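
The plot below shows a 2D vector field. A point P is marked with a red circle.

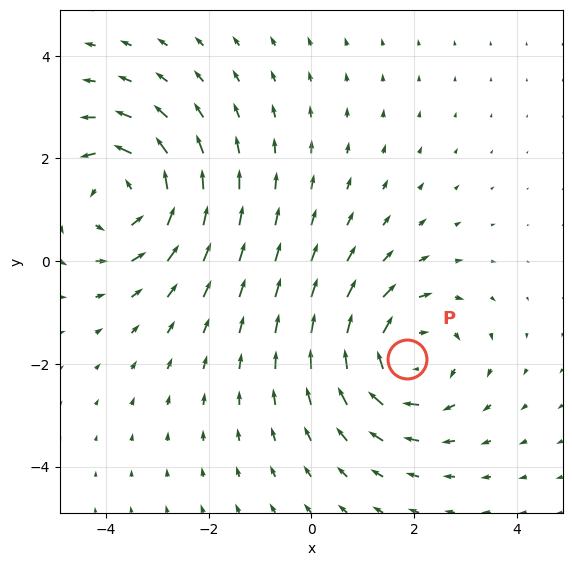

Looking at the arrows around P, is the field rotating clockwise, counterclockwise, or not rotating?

Near P at (1.9, -1.9) the arrows circulate clockwise. The curl (z-component) there is about -3; negative curl means clockwise rotation.

clockwise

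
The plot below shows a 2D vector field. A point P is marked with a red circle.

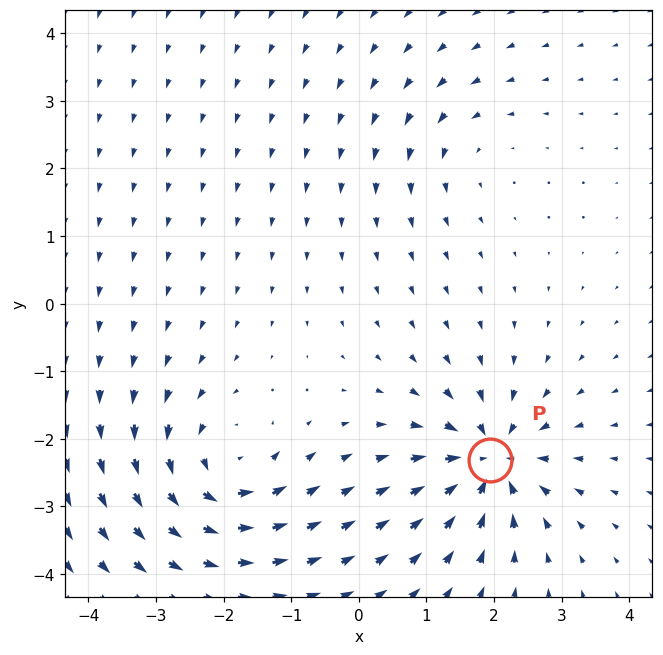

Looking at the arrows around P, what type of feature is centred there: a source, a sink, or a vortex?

sink

At P (1.9, -2.3) the arrows converge inward. Divergence about -7, curl ≈0 — negative divergence with near-zero curl is a sink.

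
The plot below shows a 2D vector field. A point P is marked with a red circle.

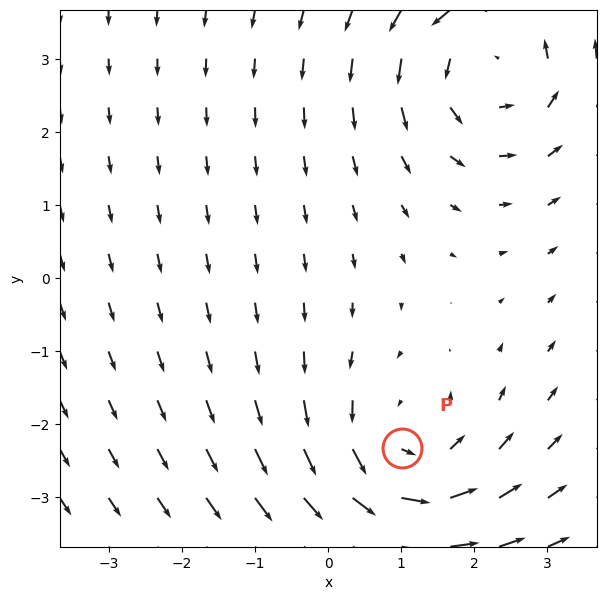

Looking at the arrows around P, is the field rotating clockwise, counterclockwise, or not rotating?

counterclockwise

Near P at (1.0, -2.3) the arrows circulate counterclockwise. The curl (z-component) there is about +4; positive curl means counterclockwise rotation.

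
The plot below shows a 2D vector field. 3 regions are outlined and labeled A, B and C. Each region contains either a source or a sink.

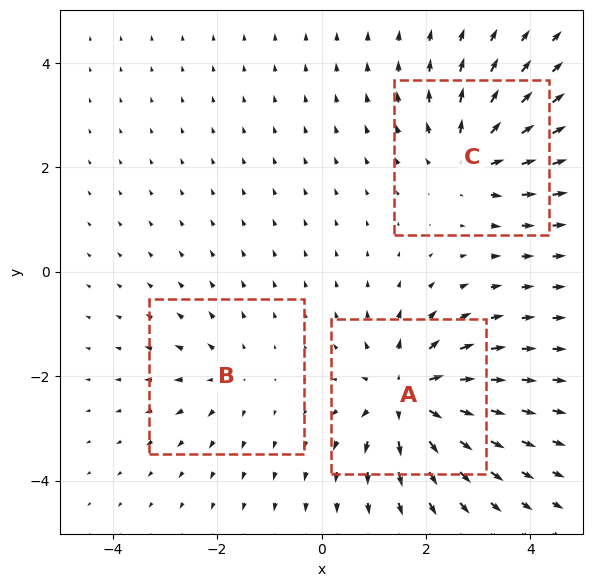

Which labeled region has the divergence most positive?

Divergence at each region's feature centre — A: about +5, B: about +2, C: about +4. Region A is most positive.

A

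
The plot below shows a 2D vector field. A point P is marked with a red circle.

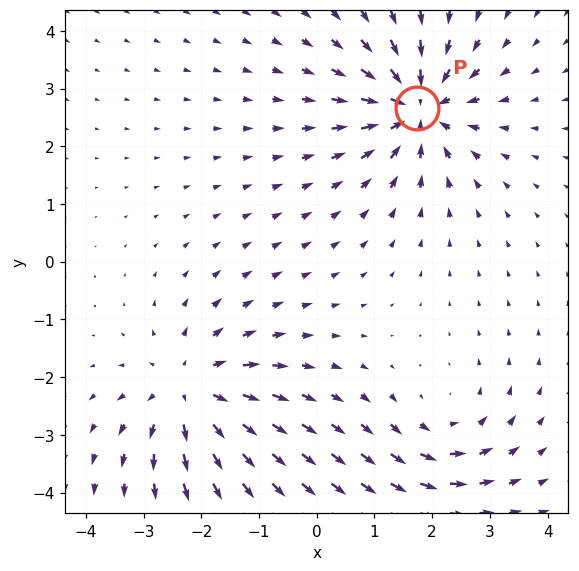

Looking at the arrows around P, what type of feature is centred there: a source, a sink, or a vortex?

sink

At P (1.7, 2.7) the arrows converge inward. Divergence about -6, curl ≈0 — negative divergence with near-zero curl is a sink.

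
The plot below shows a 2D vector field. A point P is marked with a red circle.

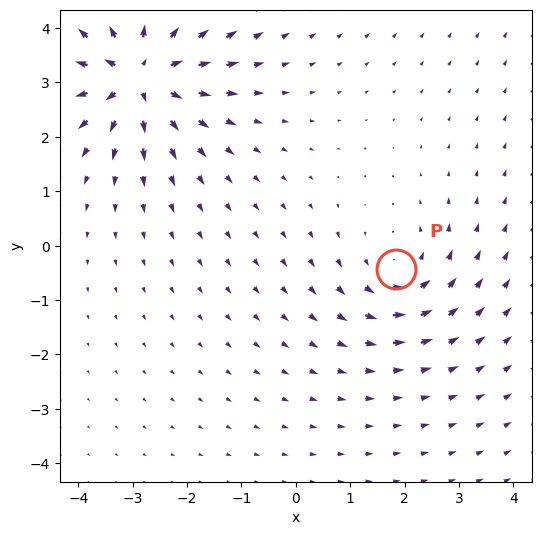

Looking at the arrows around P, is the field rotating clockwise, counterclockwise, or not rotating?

Near P at (1.8, -0.4) the arrows circulate counterclockwise. The curl (z-component) there is about +3; positive curl means counterclockwise rotation.

counterclockwise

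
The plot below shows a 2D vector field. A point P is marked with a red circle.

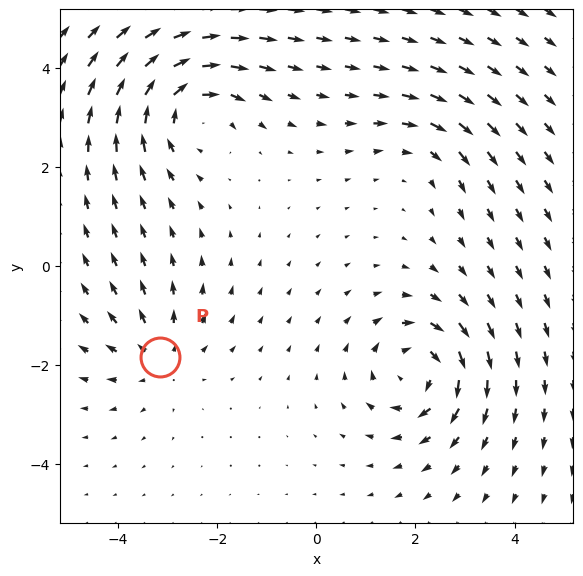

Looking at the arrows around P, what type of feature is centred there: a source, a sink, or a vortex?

source

At P (-3.2, -1.8) the arrows spread outward. Divergence about +3, curl ≈0 — positive divergence with near-zero curl is a source.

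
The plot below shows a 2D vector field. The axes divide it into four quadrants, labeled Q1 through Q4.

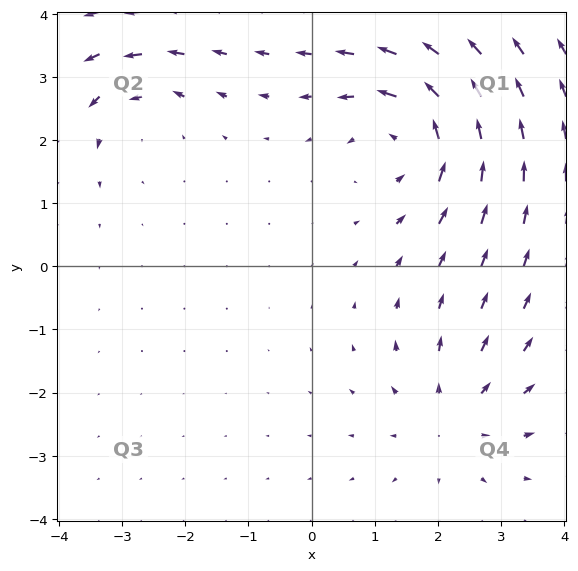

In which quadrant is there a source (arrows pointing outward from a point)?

The source sits at approximately (2.2, -2.4), which lies in quadrant Q4. The divergence there is about +3, positive as expected for a source.

Q4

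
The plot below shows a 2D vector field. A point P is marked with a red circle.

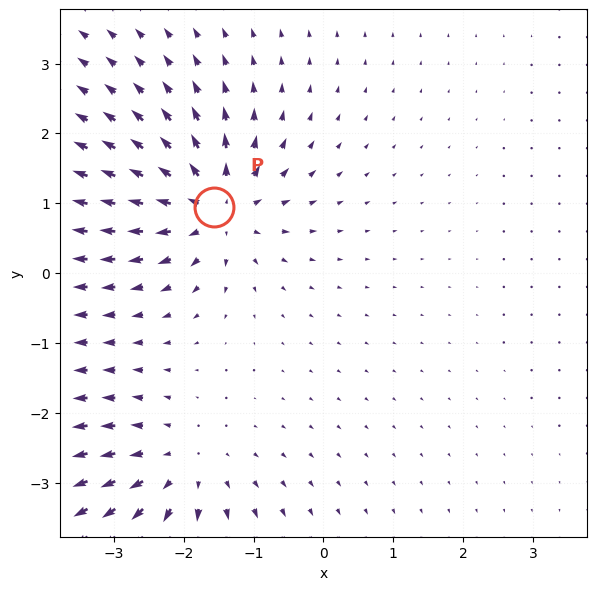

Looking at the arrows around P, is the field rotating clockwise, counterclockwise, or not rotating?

Near P at (-1.6, 0.9) the arrows show no circulation. The curl there is ≈0.

not rotating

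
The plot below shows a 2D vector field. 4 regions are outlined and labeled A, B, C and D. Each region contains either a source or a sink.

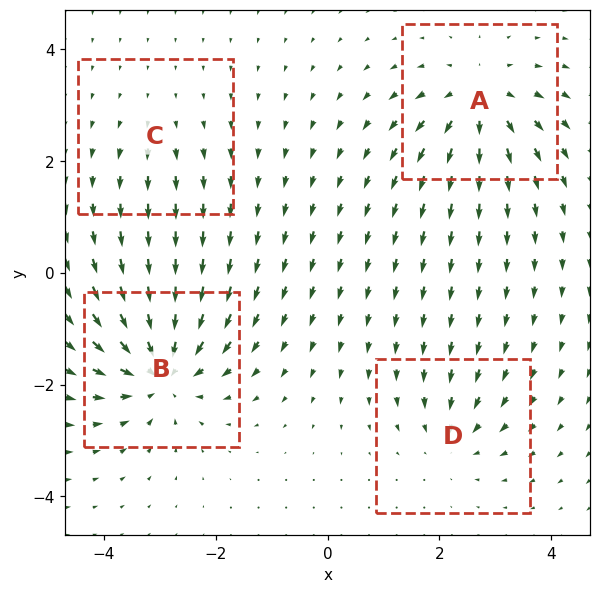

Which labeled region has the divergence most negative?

Divergence at each region's feature centre — A: about +6, B: about -7, C: about +2, D: about -4. Region B is most negative.

B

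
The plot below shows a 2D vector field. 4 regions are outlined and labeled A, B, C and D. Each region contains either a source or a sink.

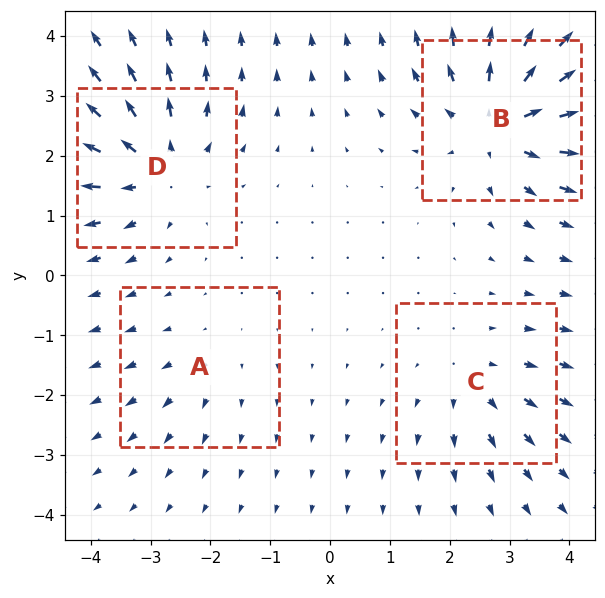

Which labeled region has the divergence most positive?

B

Divergence at each region's feature centre — A: about +2, B: about +7, C: about +3, D: about +6. Region B is most positive.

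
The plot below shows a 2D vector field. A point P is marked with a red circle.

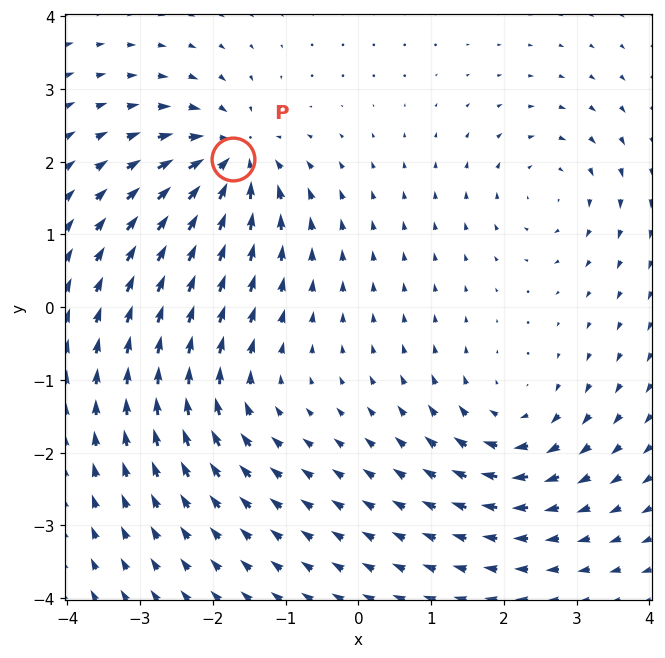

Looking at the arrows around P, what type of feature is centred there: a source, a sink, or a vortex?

sink

At P (-1.7, 2.0) the arrows converge inward. Divergence about -7, curl ≈0 — negative divergence with near-zero curl is a sink.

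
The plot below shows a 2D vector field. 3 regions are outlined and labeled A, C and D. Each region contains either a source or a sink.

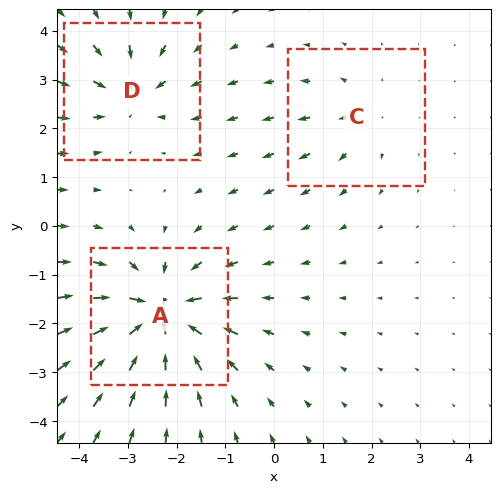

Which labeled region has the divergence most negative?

Divergence at each region's feature centre — A: about -5, C: about +2, D: about -3. Region A is most negative.

A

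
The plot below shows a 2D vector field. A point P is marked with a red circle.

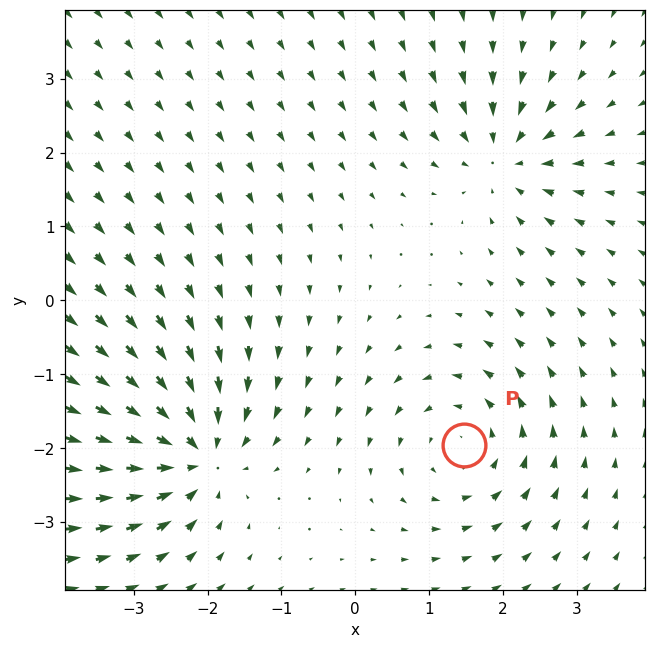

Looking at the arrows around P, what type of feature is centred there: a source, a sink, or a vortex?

vortex

At P (1.5, -2.0) the arrows circulate counterclockwise. Divergence ≈0, curl about +4 — near-zero divergence with nonzero curl is a vortex.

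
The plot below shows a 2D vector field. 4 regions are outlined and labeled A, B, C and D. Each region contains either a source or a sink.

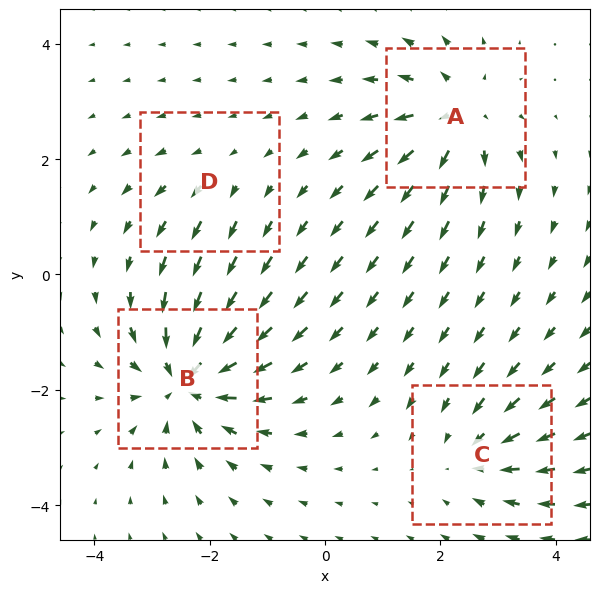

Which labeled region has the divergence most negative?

Divergence at each region's feature centre — A: about +5, B: about -7, C: about -4, D: about +2. Region B is most negative.

B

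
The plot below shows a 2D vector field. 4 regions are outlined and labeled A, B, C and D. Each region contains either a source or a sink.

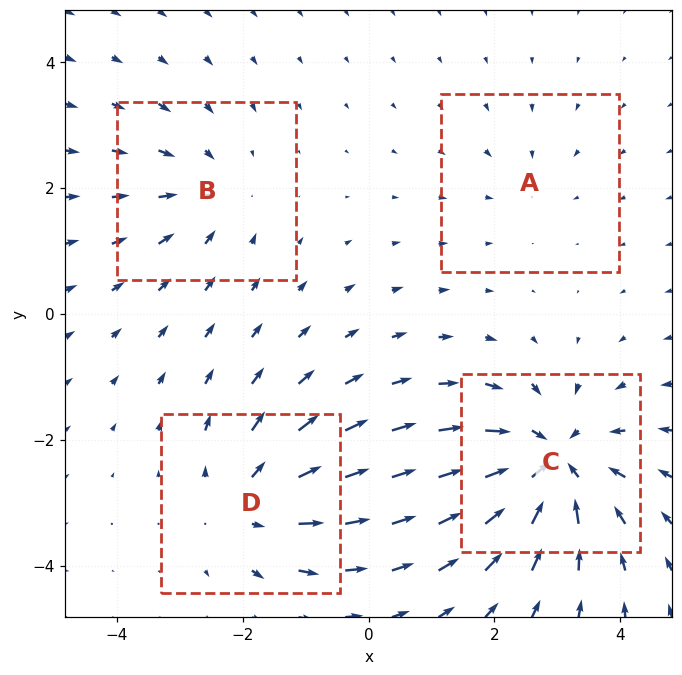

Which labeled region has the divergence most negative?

Divergence at each region's feature centre — A: about -2, B: about -3, C: about -7, D: about +5. Region C is most negative.

C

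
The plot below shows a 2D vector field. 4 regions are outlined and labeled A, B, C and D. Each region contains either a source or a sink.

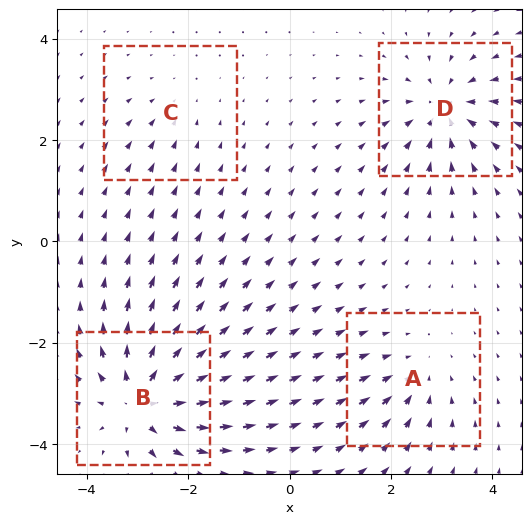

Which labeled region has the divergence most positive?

Divergence at each region's feature centre — A: about -4, B: about +8, C: about -2, D: about -6. Region B is most positive.

B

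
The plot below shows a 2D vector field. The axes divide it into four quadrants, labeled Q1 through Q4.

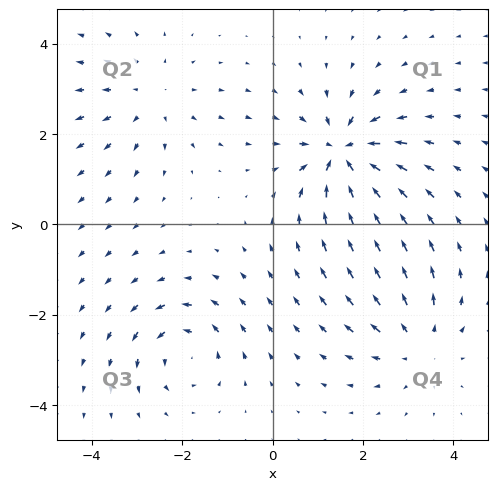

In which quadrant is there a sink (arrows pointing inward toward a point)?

The sink sits at approximately (1.6, 1.6), which lies in quadrant Q1. The divergence there is about -6, negative as expected for a sink.

Q1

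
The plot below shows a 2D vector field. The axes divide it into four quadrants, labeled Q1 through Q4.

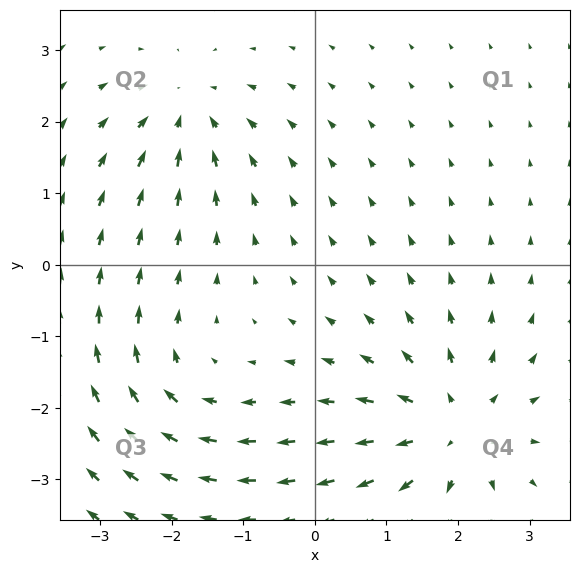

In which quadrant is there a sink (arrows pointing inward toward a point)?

The sink sits at approximately (-1.8, 2.1), which lies in quadrant Q2. The divergence there is about -4, negative as expected for a sink.

Q2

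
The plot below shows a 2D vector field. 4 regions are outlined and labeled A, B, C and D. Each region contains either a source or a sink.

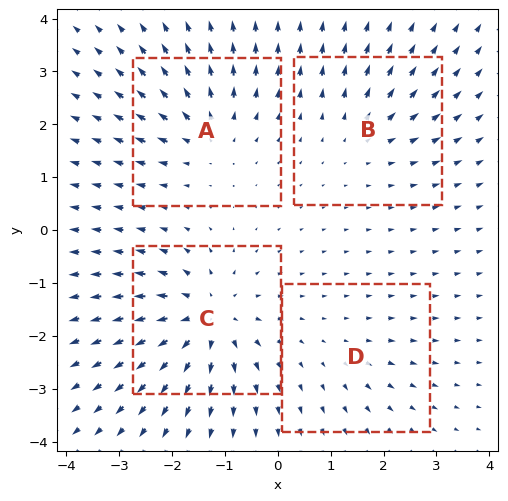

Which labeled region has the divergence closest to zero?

D

Divergence at each region's feature centre — A: about +5, B: about +4, C: about +7, D: about +2. Region D is closest to zero.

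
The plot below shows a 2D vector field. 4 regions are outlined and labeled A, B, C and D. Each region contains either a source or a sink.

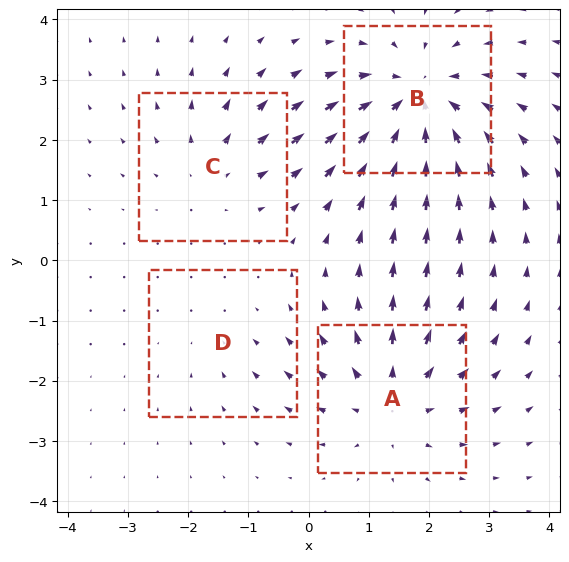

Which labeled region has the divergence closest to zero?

Divergence at each region's feature centre — A: about +5, B: about -6, C: about +3, D: about -2. Region D is closest to zero.

D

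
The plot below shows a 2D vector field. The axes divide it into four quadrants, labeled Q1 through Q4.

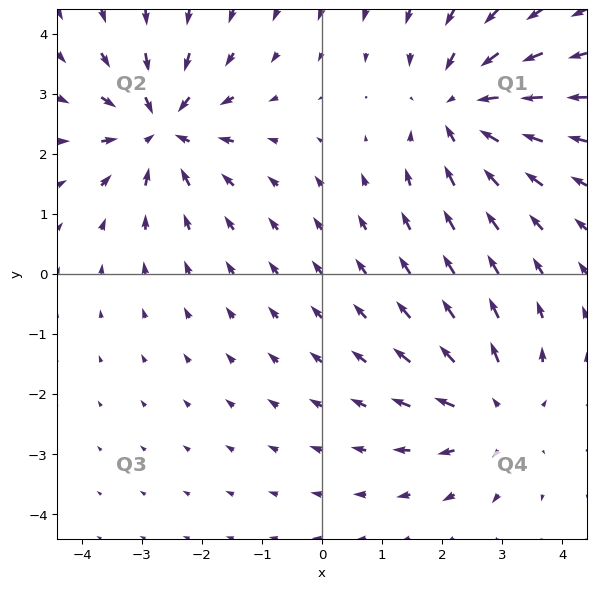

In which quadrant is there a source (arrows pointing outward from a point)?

Q4

The source sits at approximately (2.9, -2.3), which lies in quadrant Q4. The divergence there is about +4, positive as expected for a source.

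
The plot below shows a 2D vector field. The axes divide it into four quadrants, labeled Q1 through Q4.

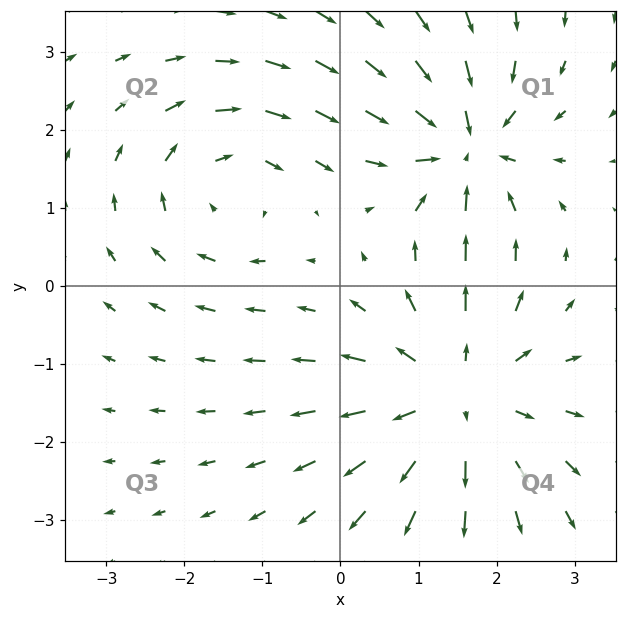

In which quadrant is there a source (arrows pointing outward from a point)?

The source sits at approximately (1.5, -1.4), which lies in quadrant Q4. The divergence there is about +4, positive as expected for a source.

Q4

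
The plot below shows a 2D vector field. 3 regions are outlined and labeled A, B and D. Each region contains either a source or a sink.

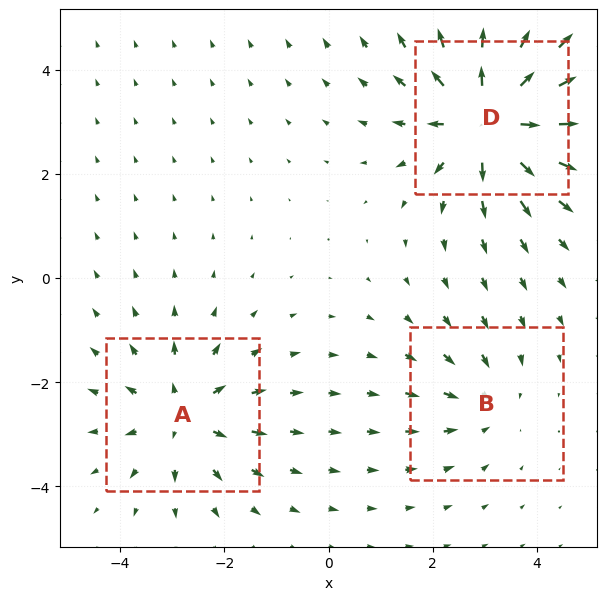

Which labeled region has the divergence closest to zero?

Divergence at each region's feature centre — A: about +3, B: about -2, D: about +5. Region B is closest to zero.

B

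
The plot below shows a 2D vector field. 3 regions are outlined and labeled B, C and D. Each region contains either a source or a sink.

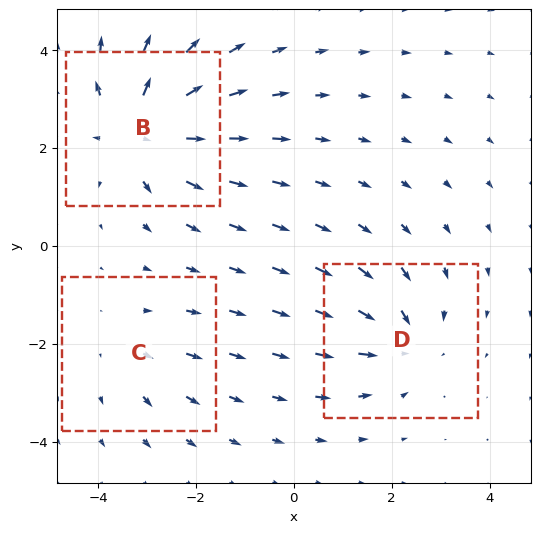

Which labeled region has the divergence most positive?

B

Divergence at each region's feature centre — B: about +5, C: about +2, D: about -3. Region B is most positive.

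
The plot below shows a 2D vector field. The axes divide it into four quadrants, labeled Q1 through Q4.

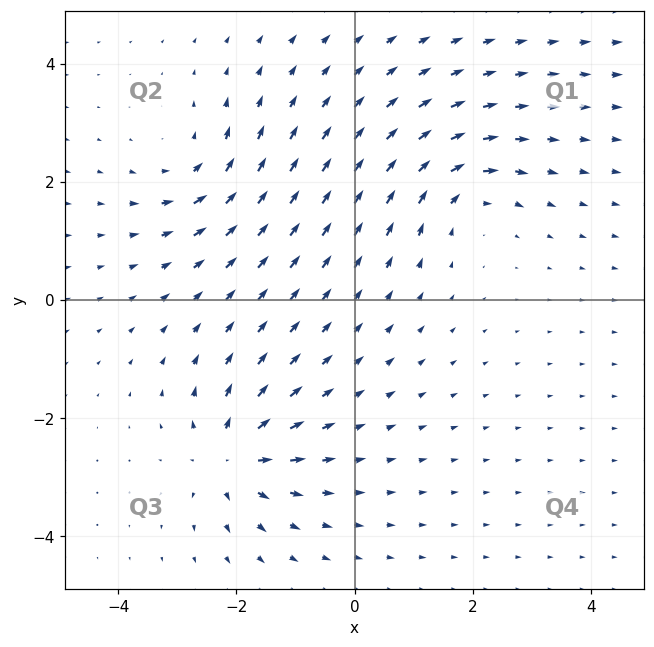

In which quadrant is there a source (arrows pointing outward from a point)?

Q3

The source sits at approximately (-2.1, -2.7), which lies in quadrant Q3. The divergence there is about +5, positive as expected for a source.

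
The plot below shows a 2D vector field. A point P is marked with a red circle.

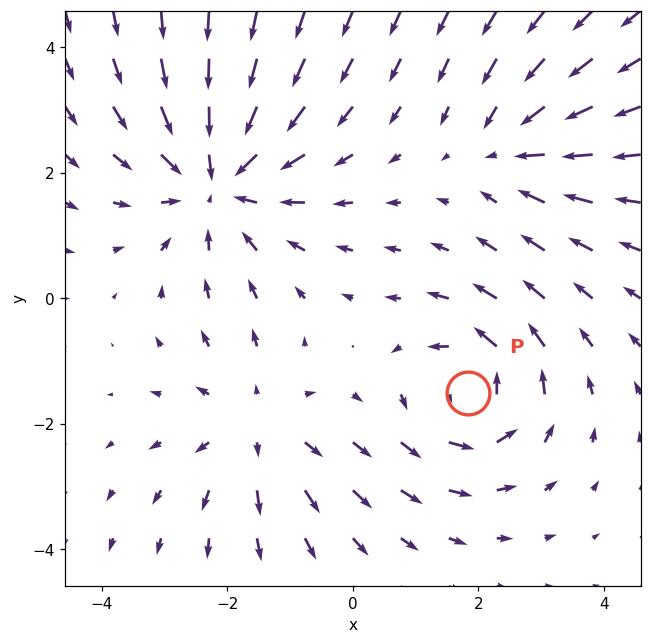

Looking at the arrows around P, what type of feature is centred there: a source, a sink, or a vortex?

At P (1.8, -1.5) the arrows circulate counterclockwise. Divergence ≈0, curl about +4 — near-zero divergence with nonzero curl is a vortex.

vortex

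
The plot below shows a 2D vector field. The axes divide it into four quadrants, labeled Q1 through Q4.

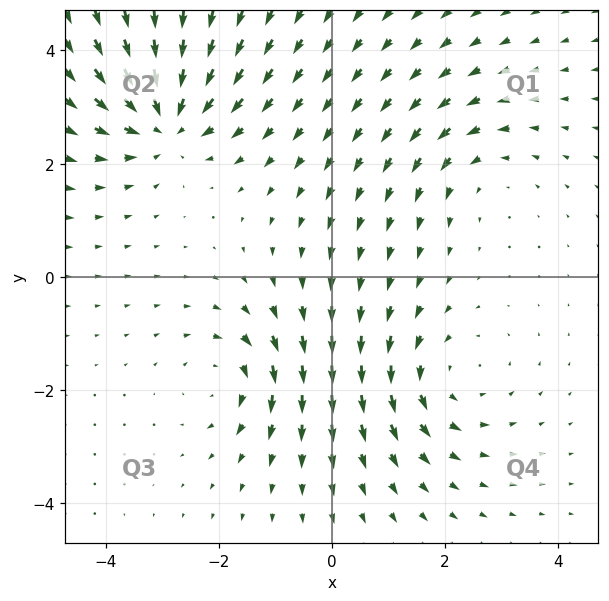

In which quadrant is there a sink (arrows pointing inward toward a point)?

Q2

The sink sits at approximately (-2.9, 2.8), which lies in quadrant Q2. The divergence there is about -6, negative as expected for a sink.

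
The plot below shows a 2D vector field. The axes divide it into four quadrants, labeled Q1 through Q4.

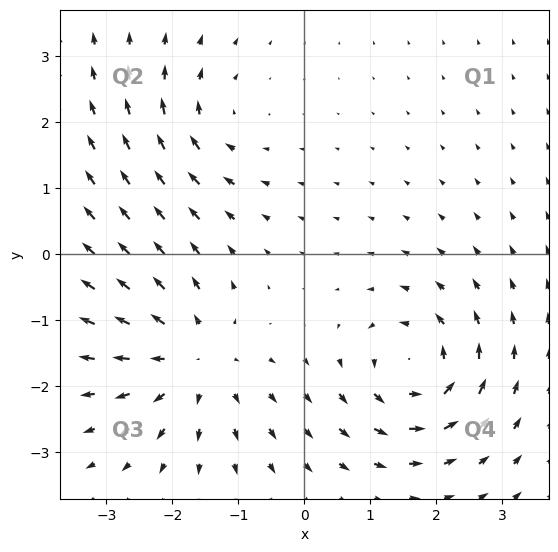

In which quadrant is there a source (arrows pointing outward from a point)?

The source sits at approximately (-1.7, -1.6), which lies in quadrant Q3. The divergence there is about +4, positive as expected for a source.

Q3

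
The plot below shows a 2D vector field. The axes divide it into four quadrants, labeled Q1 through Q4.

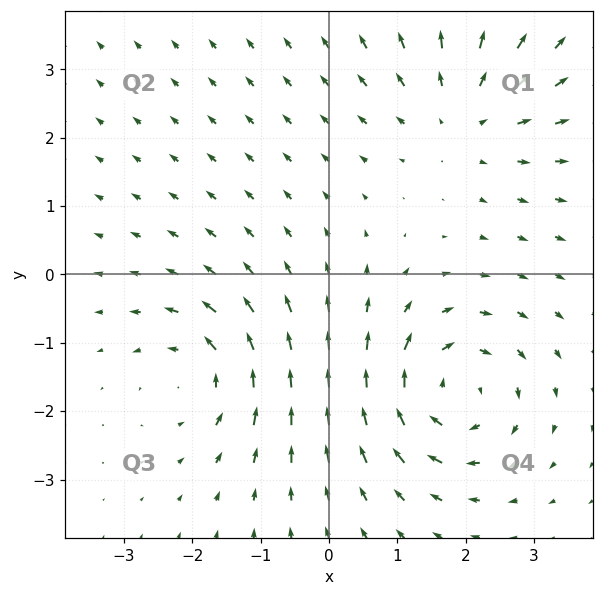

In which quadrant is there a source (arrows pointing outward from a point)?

Q1

The source sits at approximately (2.0, 2.3), which lies in quadrant Q1. The divergence there is about +2, positive as expected for a source.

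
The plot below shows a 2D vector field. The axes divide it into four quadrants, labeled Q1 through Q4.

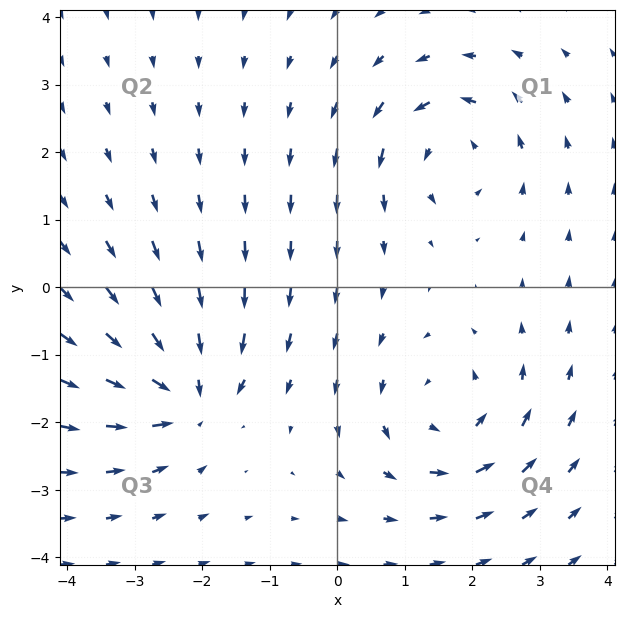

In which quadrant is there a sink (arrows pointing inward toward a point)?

Q3

The sink sits at approximately (-2.2, -1.6), which lies in quadrant Q3. The divergence there is about -7, negative as expected for a sink.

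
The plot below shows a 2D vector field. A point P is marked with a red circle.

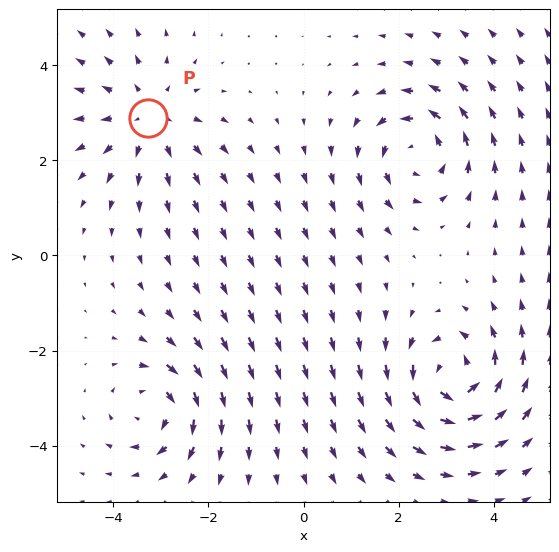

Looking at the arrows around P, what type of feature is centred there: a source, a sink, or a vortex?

At P (-3.3, 2.9) the arrows spread outward. Divergence about +3, curl ≈0 — positive divergence with near-zero curl is a source.

source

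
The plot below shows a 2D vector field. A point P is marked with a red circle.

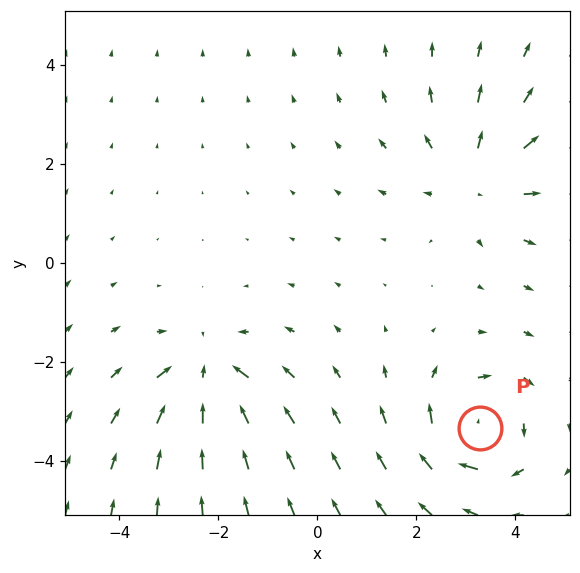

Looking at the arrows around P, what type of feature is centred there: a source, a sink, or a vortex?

vortex

At P (3.3, -3.3) the arrows circulate clockwise. Divergence ≈0, curl about -6 — near-zero divergence with nonzero curl is a vortex.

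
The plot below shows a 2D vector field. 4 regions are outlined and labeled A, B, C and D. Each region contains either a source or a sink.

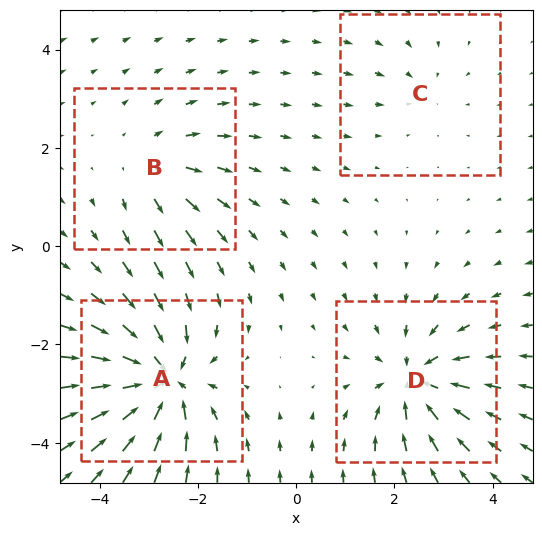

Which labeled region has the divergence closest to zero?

C

Divergence at each region's feature centre — A: about -8, B: about +4, C: about -2, D: about -6. Region C is closest to zero.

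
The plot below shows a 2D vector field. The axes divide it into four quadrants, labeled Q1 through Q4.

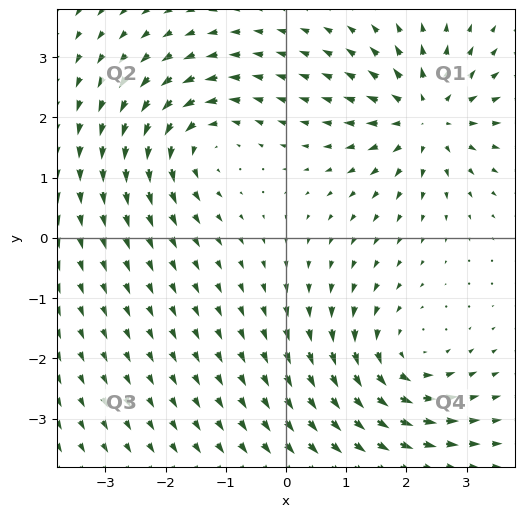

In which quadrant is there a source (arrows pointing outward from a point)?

Q1

The source sits at approximately (2.3, 2.0), which lies in quadrant Q1. The divergence there is about +4, positive as expected for a source.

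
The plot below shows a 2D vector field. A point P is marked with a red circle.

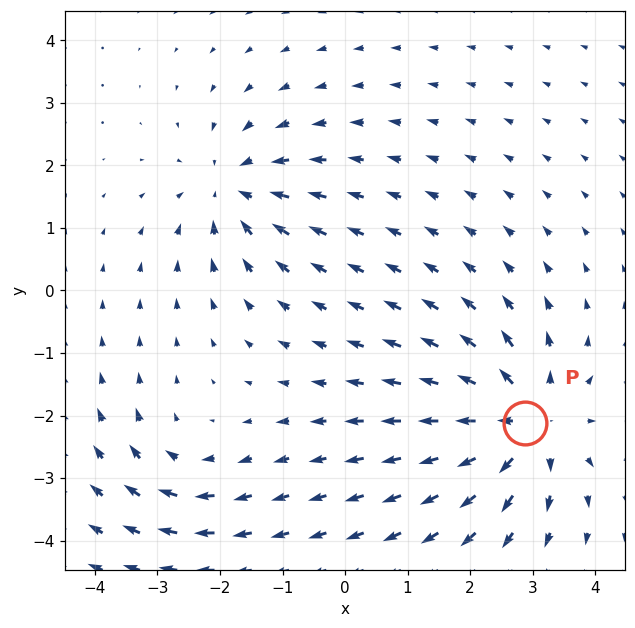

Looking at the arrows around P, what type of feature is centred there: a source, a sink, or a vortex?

At P (2.9, -2.1) the arrows spread outward. Divergence about +5, curl ≈0 — positive divergence with near-zero curl is a source.

source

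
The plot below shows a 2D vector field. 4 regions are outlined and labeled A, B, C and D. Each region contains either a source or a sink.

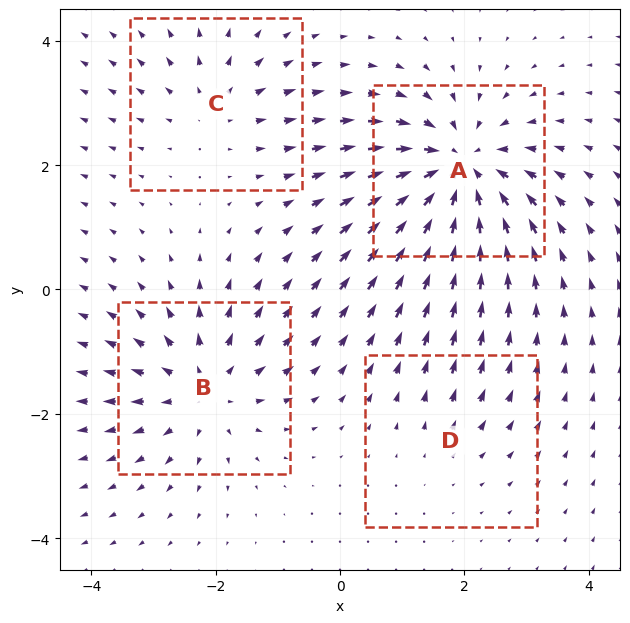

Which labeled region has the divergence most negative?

A

Divergence at each region's feature centre — A: about -7, B: about +5, C: about +3, D: about +2. Region A is most negative.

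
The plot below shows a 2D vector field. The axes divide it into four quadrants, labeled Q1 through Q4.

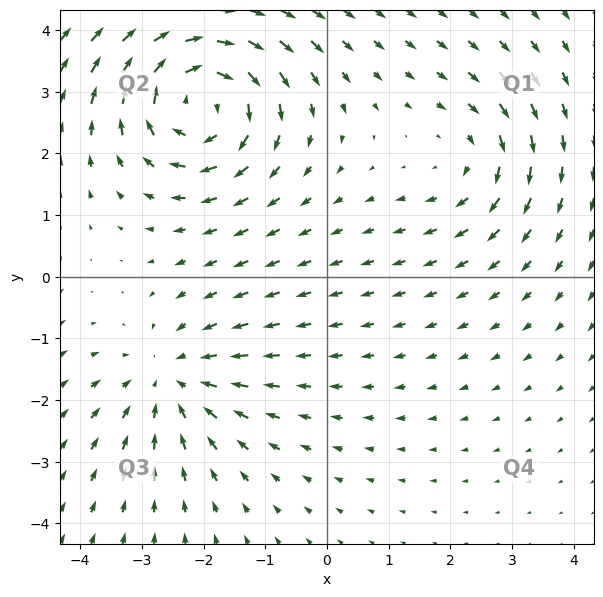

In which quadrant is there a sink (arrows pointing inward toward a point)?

Q3

The sink sits at approximately (-2.5, -1.7), which lies in quadrant Q3. The divergence there is about -3, negative as expected for a sink.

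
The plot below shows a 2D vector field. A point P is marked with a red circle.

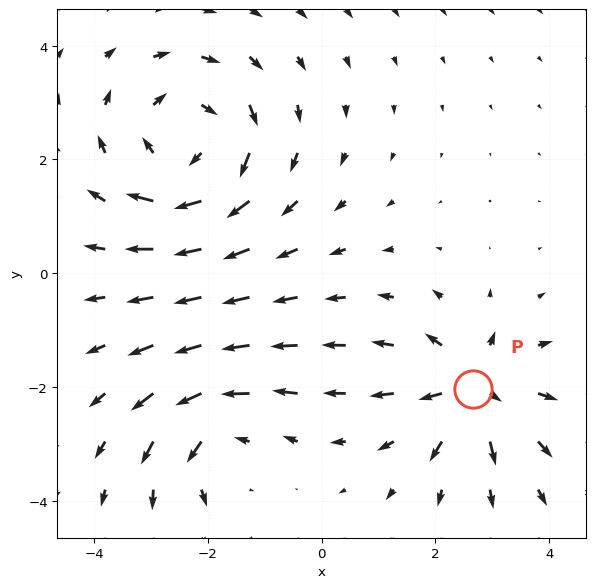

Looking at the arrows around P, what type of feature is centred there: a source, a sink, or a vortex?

source

At P (2.7, -2.0) the arrows spread outward. Divergence about +4, curl ≈0 — positive divergence with near-zero curl is a source.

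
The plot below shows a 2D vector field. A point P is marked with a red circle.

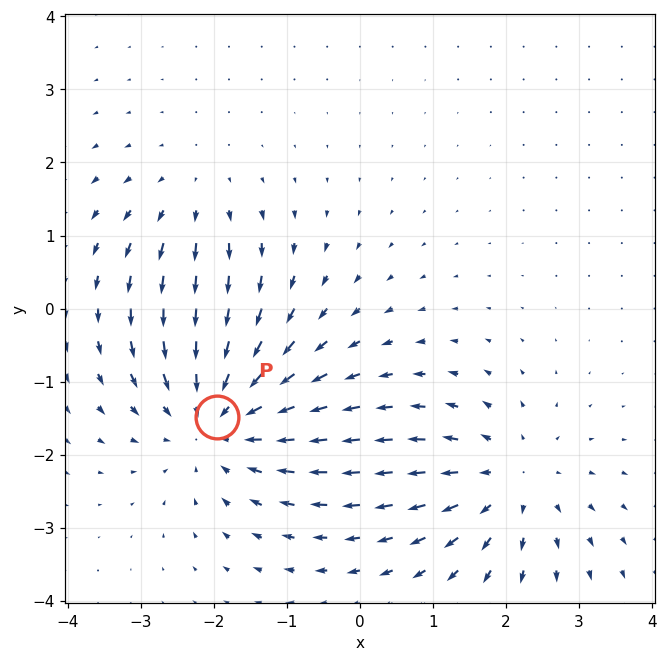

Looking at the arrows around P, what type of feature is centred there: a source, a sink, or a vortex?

sink

At P (-2.0, -1.5) the arrows converge inward. Divergence about -4, curl ≈0 — negative divergence with near-zero curl is a sink.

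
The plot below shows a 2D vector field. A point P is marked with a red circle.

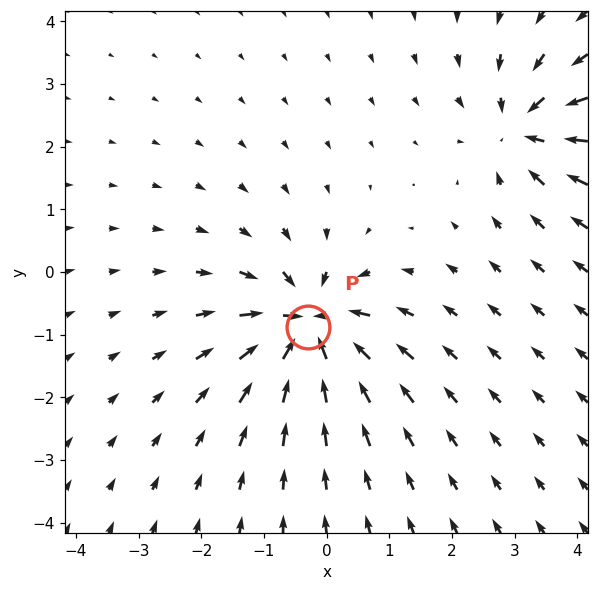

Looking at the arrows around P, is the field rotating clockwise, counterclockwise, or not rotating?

Near P at (-0.3, -0.9) the arrows show no circulation. The curl there is ≈0.

not rotating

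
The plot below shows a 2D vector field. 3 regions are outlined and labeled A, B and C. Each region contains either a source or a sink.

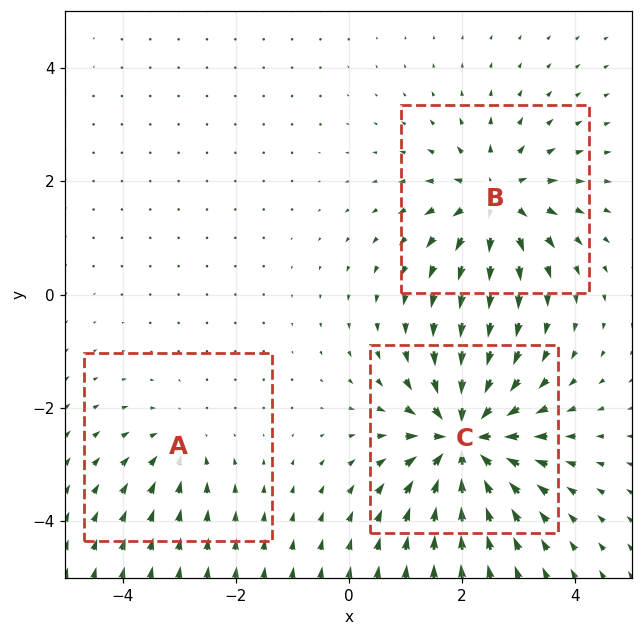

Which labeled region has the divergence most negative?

C

Divergence at each region's feature centre — A: about -2, B: about +4, C: about -6. Region C is most negative.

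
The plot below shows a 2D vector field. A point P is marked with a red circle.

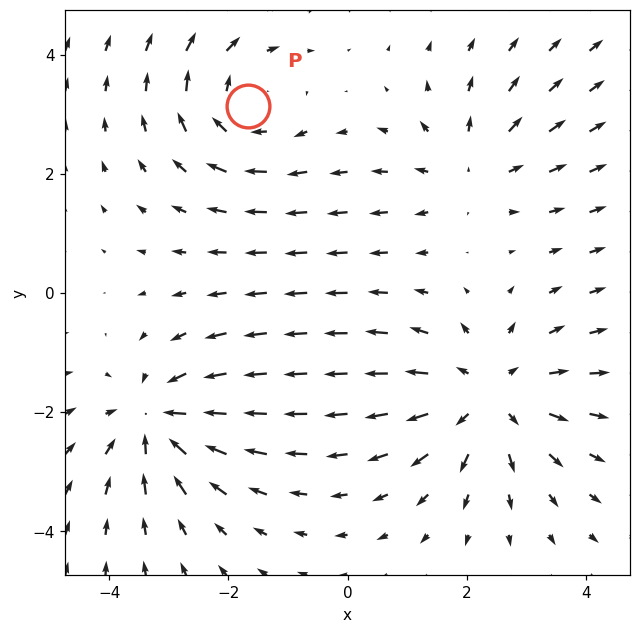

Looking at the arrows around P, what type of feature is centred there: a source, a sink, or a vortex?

vortex

At P (-1.7, 3.1) the arrows circulate clockwise. Divergence ≈0, curl about -3 — near-zero divergence with nonzero curl is a vortex.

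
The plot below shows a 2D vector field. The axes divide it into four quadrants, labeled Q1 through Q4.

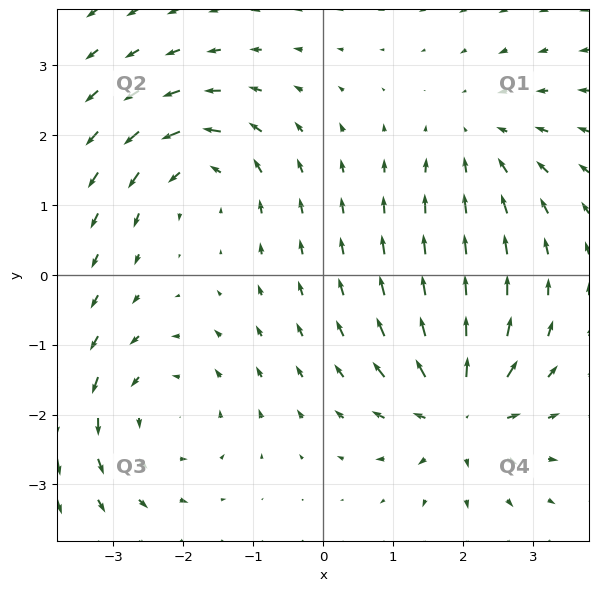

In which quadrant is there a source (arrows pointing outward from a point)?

Q4

The source sits at approximately (2.0, -1.9), which lies in quadrant Q4. The divergence there is about +7, positive as expected for a source.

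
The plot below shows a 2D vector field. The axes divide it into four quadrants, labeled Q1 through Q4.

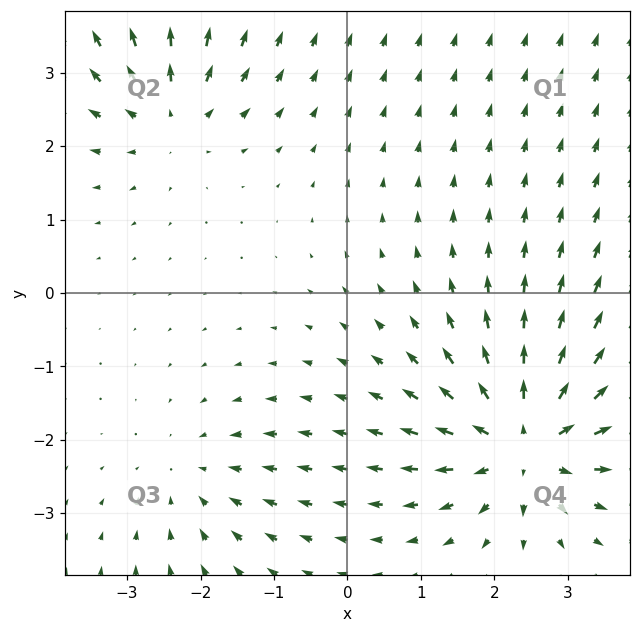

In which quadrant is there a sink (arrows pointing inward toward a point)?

The sink sits at approximately (-2.1, -2.5), which lies in quadrant Q3. The divergence there is about -2, negative as expected for a sink.

Q3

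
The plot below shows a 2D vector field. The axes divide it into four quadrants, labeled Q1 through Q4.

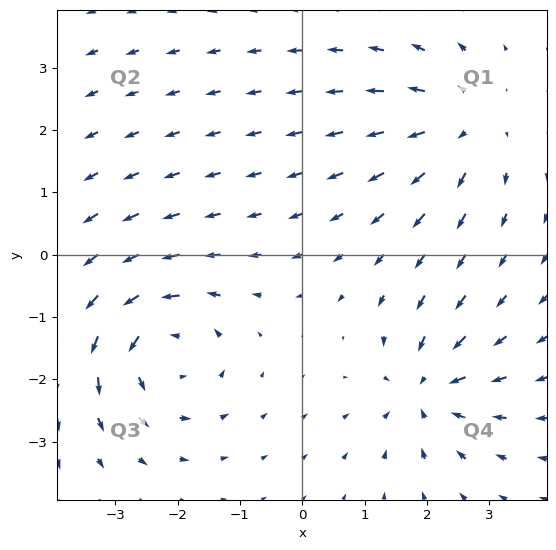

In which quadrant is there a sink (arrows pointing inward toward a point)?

Q4

The sink sits at approximately (2.0, -2.2), which lies in quadrant Q4. The divergence there is about -5, negative as expected for a sink.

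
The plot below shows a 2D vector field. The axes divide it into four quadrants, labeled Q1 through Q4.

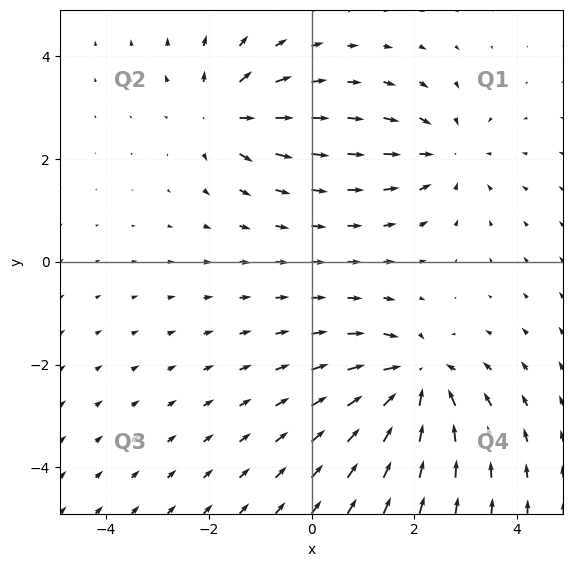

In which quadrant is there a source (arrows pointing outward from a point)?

The source sits at approximately (-1.7, 2.9), which lies in quadrant Q2. The divergence there is about +5, positive as expected for a source.

Q2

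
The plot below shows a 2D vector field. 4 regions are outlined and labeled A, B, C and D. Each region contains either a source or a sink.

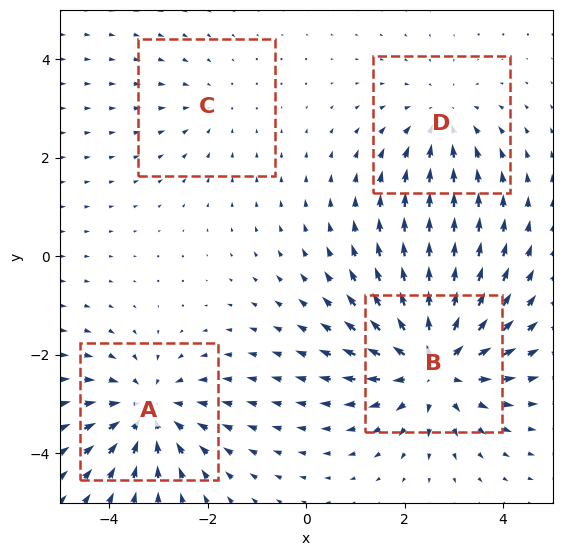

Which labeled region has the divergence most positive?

Divergence at each region's feature centre — A: about -4, B: about +6, C: about -2, D: about -3. Region B is most positive.

B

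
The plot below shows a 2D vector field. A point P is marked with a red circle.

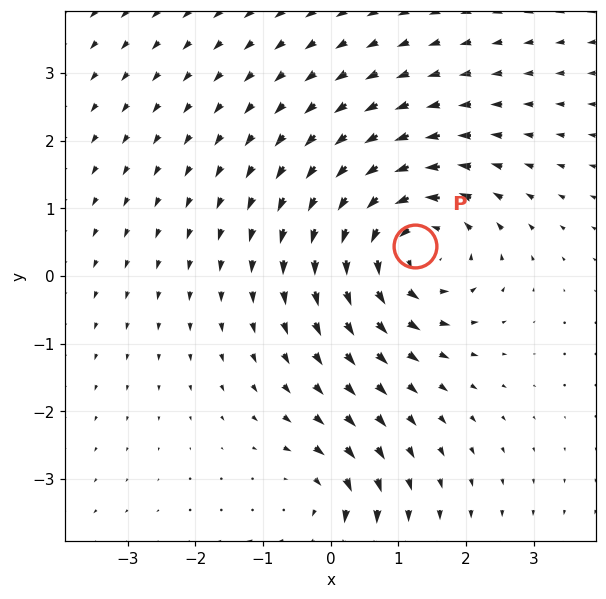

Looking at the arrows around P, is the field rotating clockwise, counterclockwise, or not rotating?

Near P at (1.3, 0.4) the arrows circulate counterclockwise. The curl (z-component) there is about +5; positive curl means counterclockwise rotation.

counterclockwise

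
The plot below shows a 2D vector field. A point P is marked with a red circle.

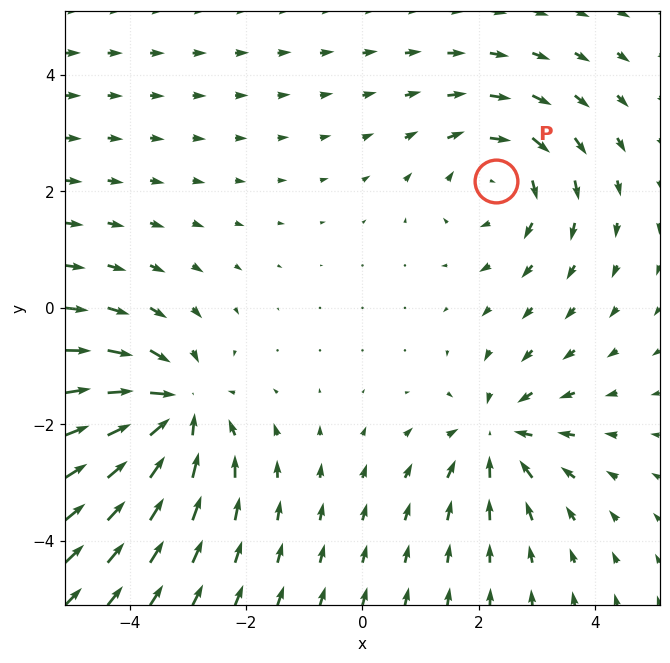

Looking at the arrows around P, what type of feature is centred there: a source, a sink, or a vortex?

vortex

At P (2.3, 2.2) the arrows circulate clockwise. Divergence ≈0, curl about -3 — near-zero divergence with nonzero curl is a vortex.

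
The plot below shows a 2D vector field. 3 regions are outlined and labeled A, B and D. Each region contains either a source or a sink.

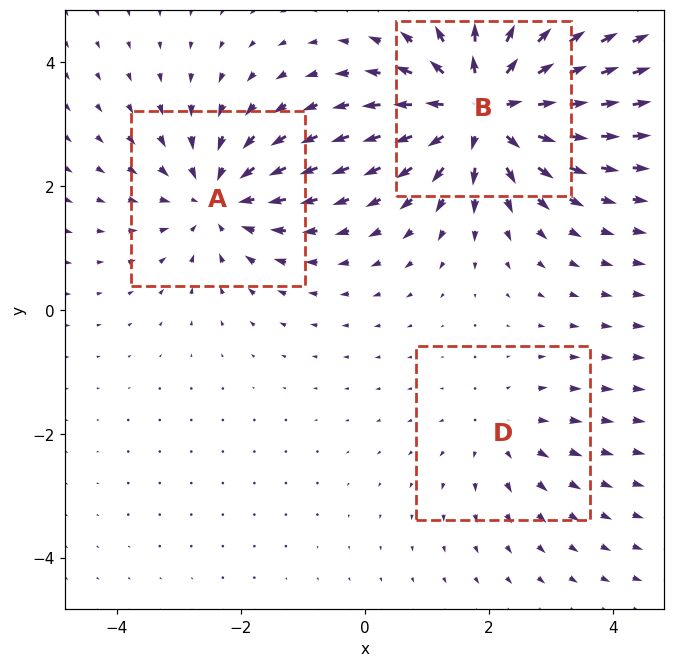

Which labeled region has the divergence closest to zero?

Divergence at each region's feature centre — A: about -3, B: about +5, D: about +2. Region D is closest to zero.

D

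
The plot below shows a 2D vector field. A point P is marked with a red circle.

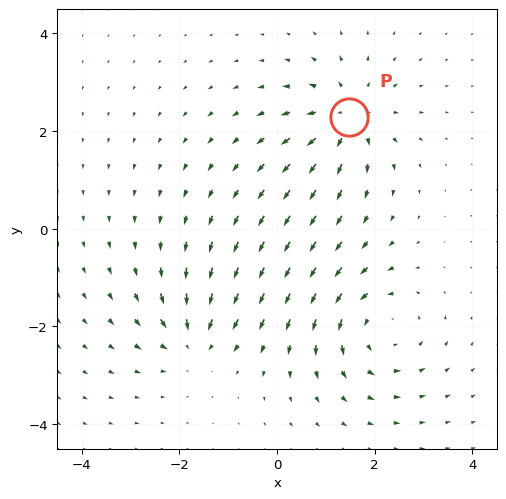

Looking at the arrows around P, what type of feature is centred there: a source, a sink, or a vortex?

At P (1.5, 2.3) the arrows spread outward. Divergence about +5, curl ≈0 — positive divergence with near-zero curl is a source.

source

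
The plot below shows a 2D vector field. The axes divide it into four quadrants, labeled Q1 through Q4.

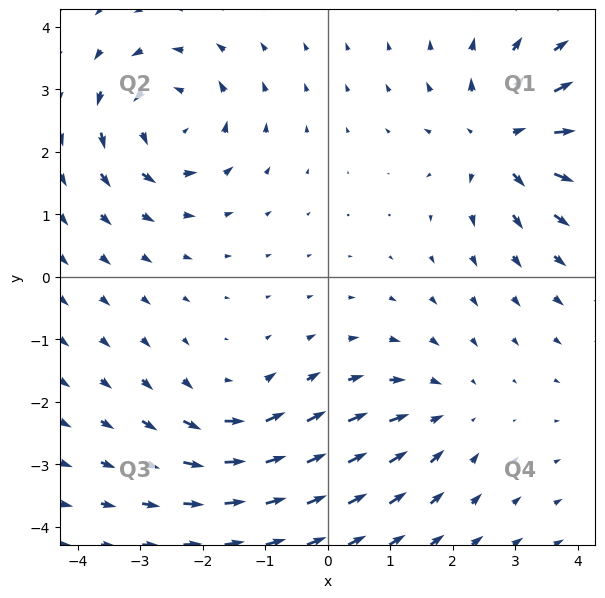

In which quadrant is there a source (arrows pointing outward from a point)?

Q1

The source sits at approximately (2.8, 2.2), which lies in quadrant Q1. The divergence there is about +5, positive as expected for a source.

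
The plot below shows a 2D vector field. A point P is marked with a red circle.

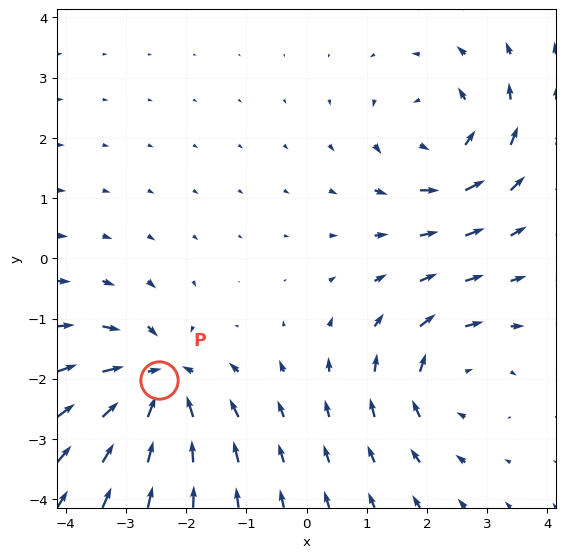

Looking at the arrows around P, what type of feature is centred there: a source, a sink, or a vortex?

sink

At P (-2.5, -2.0) the arrows converge inward. Divergence about -6, curl ≈0 — negative divergence with near-zero curl is a sink.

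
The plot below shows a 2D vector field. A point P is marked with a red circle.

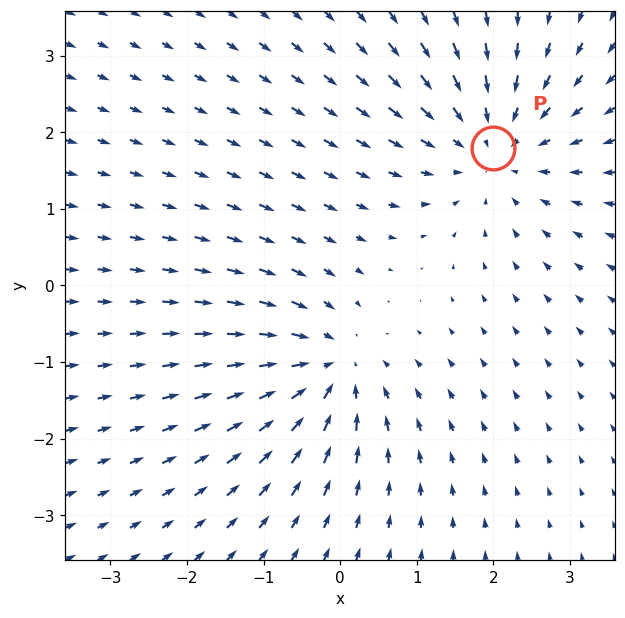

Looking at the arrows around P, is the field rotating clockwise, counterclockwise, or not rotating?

Near P at (2.0, 1.8) the arrows show no circulation. The curl there is ≈0.

not rotating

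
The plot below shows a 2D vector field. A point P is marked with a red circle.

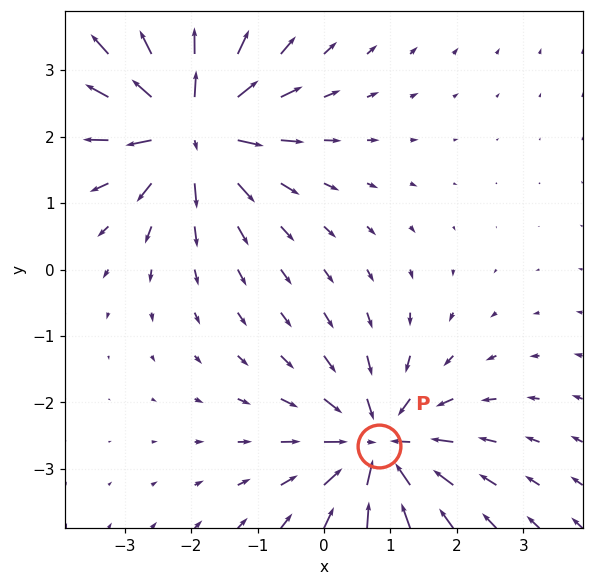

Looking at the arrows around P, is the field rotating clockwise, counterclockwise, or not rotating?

Near P at (0.8, -2.7) the arrows show no circulation. The curl there is ≈0.

not rotating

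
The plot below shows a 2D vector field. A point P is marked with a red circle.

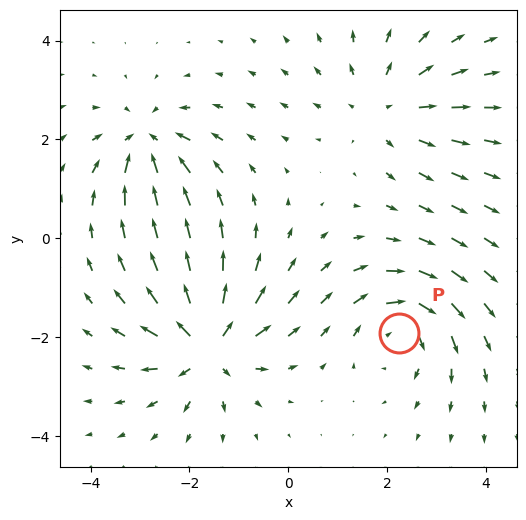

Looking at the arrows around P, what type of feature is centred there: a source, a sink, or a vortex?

vortex

At P (2.2, -1.9) the arrows circulate clockwise. Divergence ≈0, curl about -5 — near-zero divergence with nonzero curl is a vortex.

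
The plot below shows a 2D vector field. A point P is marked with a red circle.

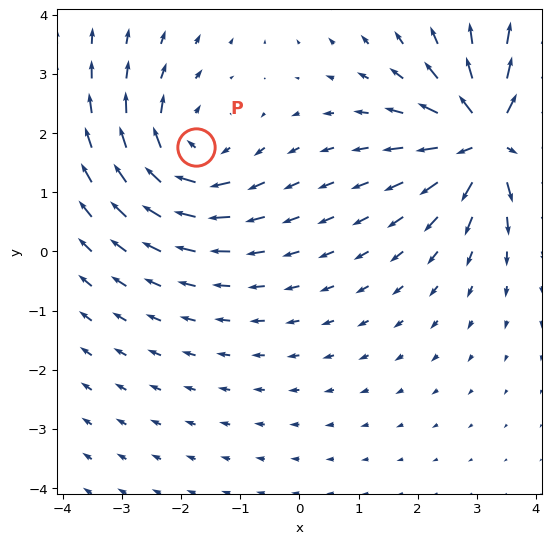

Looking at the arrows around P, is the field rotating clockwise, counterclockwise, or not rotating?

clockwise

Near P at (-1.7, 1.8) the arrows circulate clockwise. The curl (z-component) there is about -4; negative curl means clockwise rotation.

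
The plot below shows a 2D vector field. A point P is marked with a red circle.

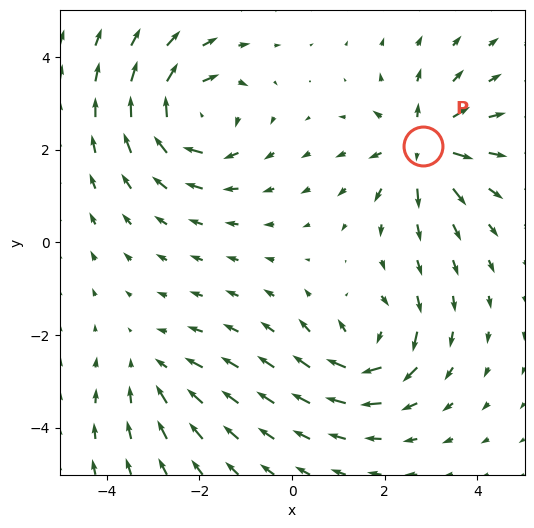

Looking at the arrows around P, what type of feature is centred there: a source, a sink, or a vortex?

At P (2.8, 2.1) the arrows spread outward. Divergence about +6, curl ≈0 — positive divergence with near-zero curl is a source.

source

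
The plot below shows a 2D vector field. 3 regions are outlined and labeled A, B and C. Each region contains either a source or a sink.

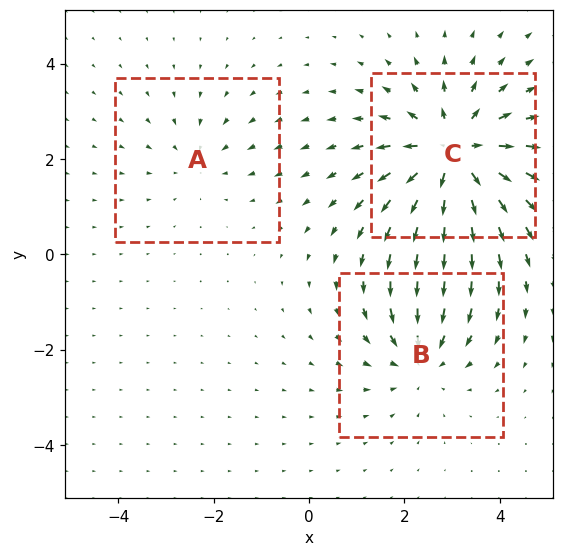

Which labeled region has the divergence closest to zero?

A

Divergence at each region's feature centre — A: about -2, B: about -3, C: about +5. Region A is closest to zero.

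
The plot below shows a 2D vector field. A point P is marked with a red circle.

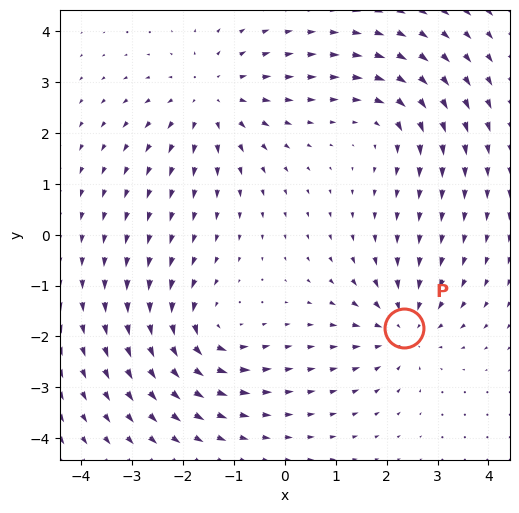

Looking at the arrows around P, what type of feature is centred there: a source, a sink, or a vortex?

sink

At P (2.3, -1.8) the arrows converge inward. Divergence about -4, curl ≈0 — negative divergence with near-zero curl is a sink.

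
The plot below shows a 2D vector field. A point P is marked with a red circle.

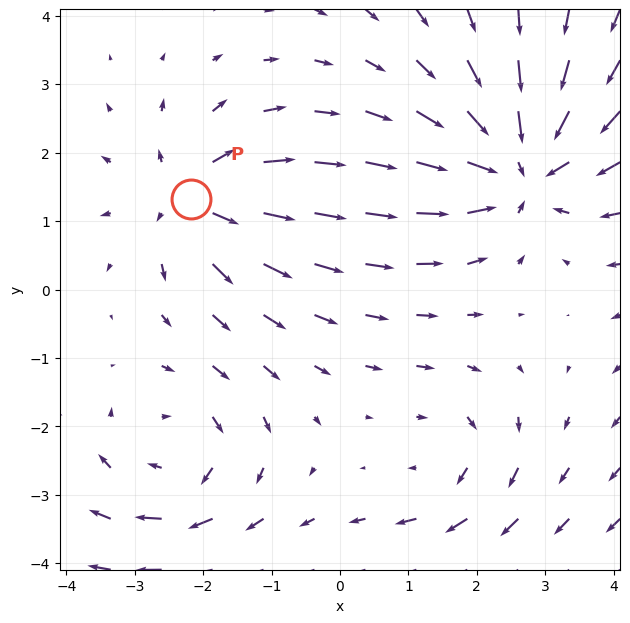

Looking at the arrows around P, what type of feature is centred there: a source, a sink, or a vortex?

At P (-2.2, 1.3) the arrows spread outward. Divergence about +4, curl ≈0 — positive divergence with near-zero curl is a source.

source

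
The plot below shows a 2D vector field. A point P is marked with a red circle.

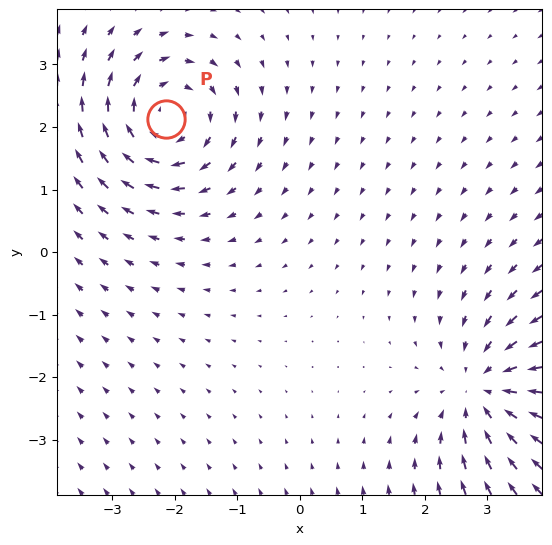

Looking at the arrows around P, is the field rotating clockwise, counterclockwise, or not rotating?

clockwise

Near P at (-2.1, 2.1) the arrows circulate clockwise. The curl (z-component) there is about -4; negative curl means clockwise rotation.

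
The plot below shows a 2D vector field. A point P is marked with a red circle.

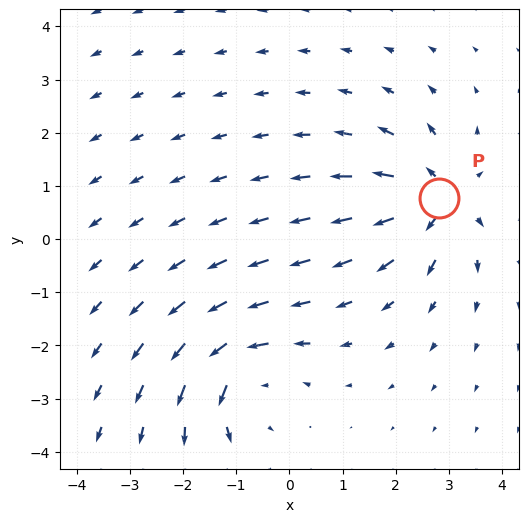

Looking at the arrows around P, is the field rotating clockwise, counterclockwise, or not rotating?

Near P at (2.8, 0.8) the arrows show no circulation. The curl there is ≈0.

not rotating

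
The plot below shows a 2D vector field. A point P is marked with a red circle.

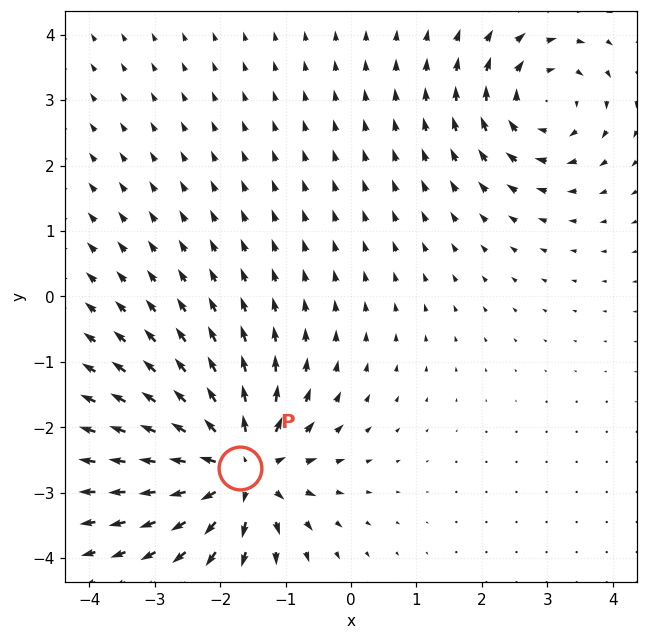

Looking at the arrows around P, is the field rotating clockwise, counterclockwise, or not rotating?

not rotating

Near P at (-1.7, -2.6) the arrows show no circulation. The curl there is ≈0.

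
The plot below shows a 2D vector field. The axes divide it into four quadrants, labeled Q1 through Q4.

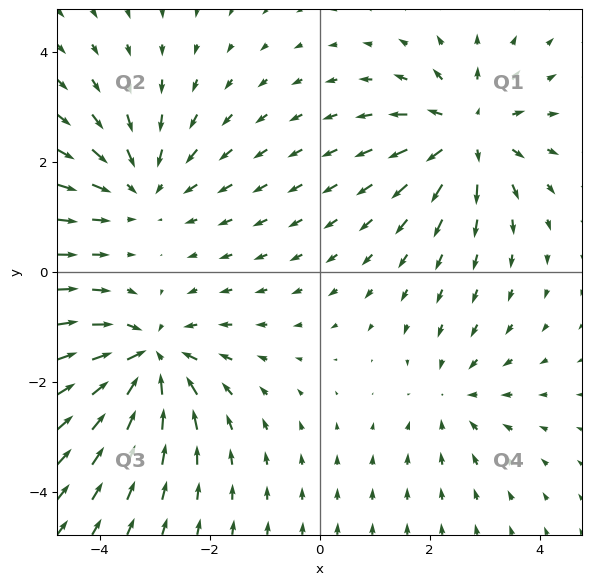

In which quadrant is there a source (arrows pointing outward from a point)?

The source sits at approximately (2.7, 2.5), which lies in quadrant Q1. The divergence there is about +5, positive as expected for a source.

Q1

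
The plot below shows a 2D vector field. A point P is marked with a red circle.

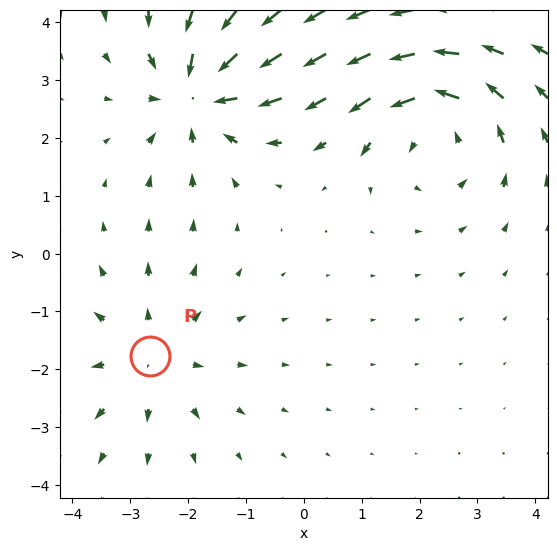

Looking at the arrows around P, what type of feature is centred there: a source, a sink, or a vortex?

At P (-2.7, -1.8) the arrows spread outward. Divergence about +3, curl ≈0 — positive divergence with near-zero curl is a source.

source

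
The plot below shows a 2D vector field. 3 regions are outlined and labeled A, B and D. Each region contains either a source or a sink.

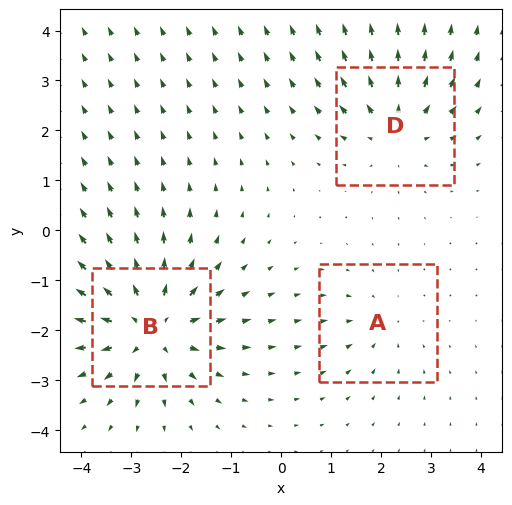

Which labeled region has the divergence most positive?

Divergence at each region's feature centre — A: about -2, B: about +5, D: about +3. Region B is most positive.

B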